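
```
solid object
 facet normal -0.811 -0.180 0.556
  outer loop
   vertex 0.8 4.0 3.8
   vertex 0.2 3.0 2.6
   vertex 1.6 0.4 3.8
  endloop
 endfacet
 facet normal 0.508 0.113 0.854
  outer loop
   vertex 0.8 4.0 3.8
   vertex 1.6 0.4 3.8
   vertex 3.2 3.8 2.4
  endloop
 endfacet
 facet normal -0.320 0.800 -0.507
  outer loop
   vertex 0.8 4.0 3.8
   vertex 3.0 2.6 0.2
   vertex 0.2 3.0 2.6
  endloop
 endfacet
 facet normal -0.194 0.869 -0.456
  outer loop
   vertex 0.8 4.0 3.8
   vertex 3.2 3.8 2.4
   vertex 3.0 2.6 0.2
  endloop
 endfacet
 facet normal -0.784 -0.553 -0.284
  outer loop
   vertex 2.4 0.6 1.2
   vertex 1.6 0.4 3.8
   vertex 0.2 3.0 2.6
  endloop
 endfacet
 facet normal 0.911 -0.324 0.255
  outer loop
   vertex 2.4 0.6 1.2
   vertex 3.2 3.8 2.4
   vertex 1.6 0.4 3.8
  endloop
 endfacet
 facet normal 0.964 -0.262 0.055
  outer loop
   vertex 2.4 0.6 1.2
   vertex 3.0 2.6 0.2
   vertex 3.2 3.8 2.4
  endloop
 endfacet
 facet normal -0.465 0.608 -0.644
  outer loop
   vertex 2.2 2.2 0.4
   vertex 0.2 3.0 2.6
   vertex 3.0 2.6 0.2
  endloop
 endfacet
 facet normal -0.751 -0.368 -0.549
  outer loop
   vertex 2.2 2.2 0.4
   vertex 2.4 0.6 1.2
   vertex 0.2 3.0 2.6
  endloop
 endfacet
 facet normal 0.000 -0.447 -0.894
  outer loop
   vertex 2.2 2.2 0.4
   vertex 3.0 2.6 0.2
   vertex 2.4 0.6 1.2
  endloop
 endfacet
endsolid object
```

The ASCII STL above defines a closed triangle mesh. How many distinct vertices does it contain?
7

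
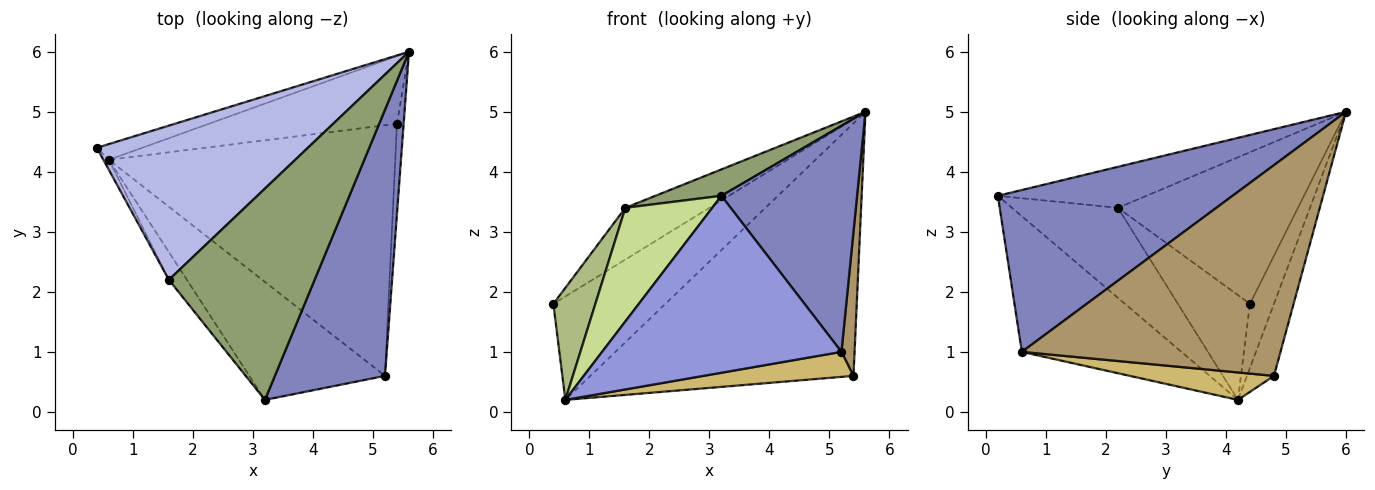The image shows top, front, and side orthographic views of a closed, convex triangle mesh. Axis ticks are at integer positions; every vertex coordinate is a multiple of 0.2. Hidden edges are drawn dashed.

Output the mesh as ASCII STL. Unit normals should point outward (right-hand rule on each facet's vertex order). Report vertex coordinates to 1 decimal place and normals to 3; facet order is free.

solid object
 facet normal -0.207 0.967 -0.147
  outer loop
   vertex 0.6 4.2 0.2
   vertex 0.4 4.4 1.8
   vertex 5.6 6.0 5.0
  endloop
 endfacet
 facet normal 0.746 -0.431 0.508
  outer loop
   vertex 5.2 0.6 1.0
   vertex 5.6 6.0 5.0
   vertex 3.2 0.2 3.6
  endloop
 endfacet
 facet normal -0.485 -0.728 -0.485
  outer loop
   vertex 5.2 0.6 1.0
   vertex 3.2 0.2 3.6
   vertex 0.6 4.2 0.2
  endloop
 endfacet
 facet normal -0.563 0.263 0.784
  outer loop
   vertex 1.6 2.2 3.4
   vertex 5.6 6.0 5.0
   vertex 0.4 4.4 1.8
  endloop
 endfacet
 facet normal -0.269 -0.119 0.956
  outer loop
   vertex 1.6 2.2 3.4
   vertex 3.2 0.2 3.6
   vertex 5.6 6.0 5.0
  endloop
 endfacet
 facet normal -0.863 -0.503 -0.045
  outer loop
   vertex 1.6 2.2 3.4
   vertex 0.4 4.4 1.8
   vertex 0.6 4.2 0.2
  endloop
 endfacet
 facet normal -0.764 -0.627 -0.153
  outer loop
   vertex 1.6 2.2 3.4
   vertex 0.6 4.2 0.2
   vertex 3.2 0.2 3.6
  endloop
 endfacet
 facet normal -0.099 0.961 -0.258
  outer loop
   vertex 5.4 4.8 0.6
   vertex 0.6 4.2 0.2
   vertex 5.6 6.0 5.0
  endloop
 endfacet
 facet normal 0.998 -0.051 -0.032
  outer loop
   vertex 5.4 4.8 0.6
   vertex 5.6 6.0 5.0
   vertex 5.2 0.6 1.0
  endloop
 endfacet
 facet normal 0.095 -0.099 -0.991
  outer loop
   vertex 5.4 4.8 0.6
   vertex 5.2 0.6 1.0
   vertex 0.6 4.2 0.2
  endloop
 endfacet
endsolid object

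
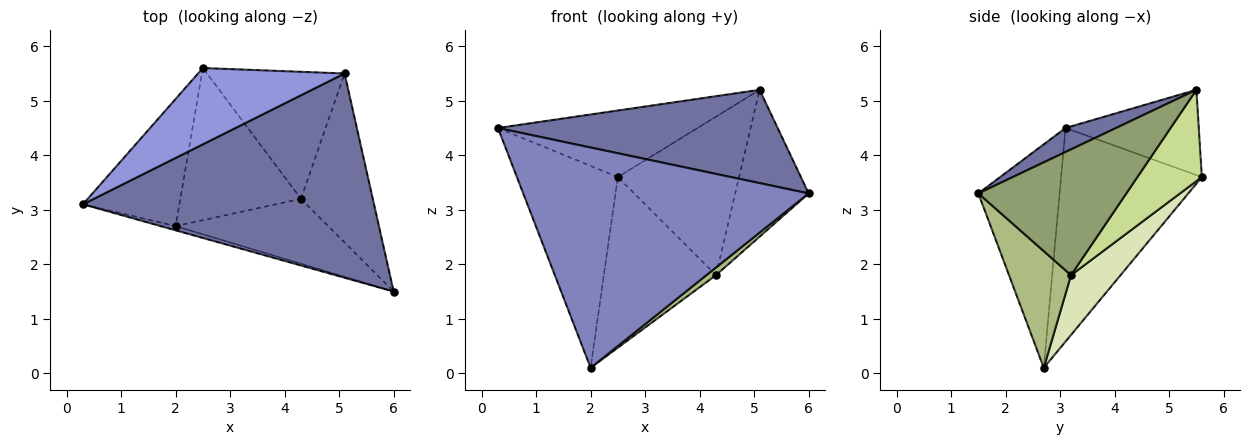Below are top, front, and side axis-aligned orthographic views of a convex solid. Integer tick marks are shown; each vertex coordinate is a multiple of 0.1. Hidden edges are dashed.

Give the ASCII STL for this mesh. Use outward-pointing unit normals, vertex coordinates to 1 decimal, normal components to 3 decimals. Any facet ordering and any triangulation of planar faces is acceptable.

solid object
 facet normal 0.075 -0.414 0.907
  outer loop
   vertex 5.1 5.5 5.2
   vertex 0.3 3.1 4.5
   vertex 6.0 1.5 3.3
  endloop
 endfacet
 facet normal -0.274 -0.962 -0.018
  outer loop
   vertex 2.0 2.7 0.1
   vertex 6.0 1.5 3.3
   vertex 0.3 3.1 4.5
  endloop
 endfacet
 facet normal -0.402 0.602 0.690
  outer loop
   vertex 2.5 5.6 3.6
   vertex 0.3 3.1 4.5
   vertex 5.1 5.5 5.2
  endloop
 endfacet
 facet normal -0.763 0.547 -0.344
  outer loop
   vertex 2.5 5.6 3.6
   vertex 2.0 2.7 0.1
   vertex 0.3 3.1 4.5
  endloop
 endfacet
 facet normal 0.798 0.396 -0.455
  outer loop
   vertex 4.3 3.2 1.8
   vertex 5.1 5.5 5.2
   vertex 6.0 1.5 3.3
  endloop
 endfacet
 facet normal 0.605 -0.093 -0.791
  outer loop
   vertex 4.3 3.2 1.8
   vertex 6.0 1.5 3.3
   vertex 2.0 2.7 0.1
  endloop
 endfacet
 facet normal 0.383 0.721 -0.578
  outer loop
   vertex 4.3 3.2 1.8
   vertex 2.5 5.6 3.6
   vertex 5.1 5.5 5.2
  endloop
 endfacet
 facet normal 0.313 0.709 -0.632
  outer loop
   vertex 4.3 3.2 1.8
   vertex 2.0 2.7 0.1
   vertex 2.5 5.6 3.6
  endloop
 endfacet
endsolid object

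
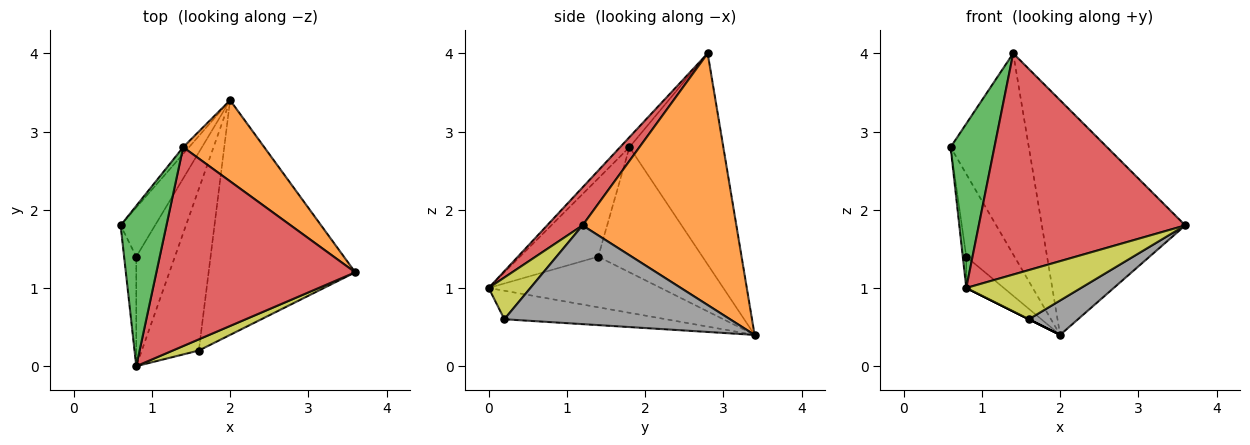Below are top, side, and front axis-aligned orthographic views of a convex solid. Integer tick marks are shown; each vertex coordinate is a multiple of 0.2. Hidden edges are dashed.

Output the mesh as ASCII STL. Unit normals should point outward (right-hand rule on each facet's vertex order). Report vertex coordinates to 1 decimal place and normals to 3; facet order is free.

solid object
 facet normal -0.768 0.640 -0.021
  outer loop
   vertex 1.4 2.8 4.0
   vertex 2.0 3.4 0.4
   vertex 0.6 1.8 2.8
  endloop
 endfacet
 facet normal 0.712 0.664 0.229
  outer loop
   vertex 1.4 2.8 4.0
   vertex 3.6 1.2 1.8
   vertex 2.0 3.4 0.4
  endloop
 endfacet
 facet normal -0.152 -0.707 0.690
  outer loop
   vertex 1.4 2.8 4.0
   vertex 0.6 1.8 2.8
   vertex 0.8 0.0 1.0
  endloop
 endfacet
 facet normal 0.127 -0.738 0.663
  outer loop
   vertex 1.4 2.8 4.0
   vertex 0.8 0.0 1.0
   vertex 3.6 1.2 1.8
  endloop
 endfacet
 facet normal -0.881 0.407 -0.242
  outer loop
   vertex 0.8 1.4 1.4
   vertex 0.6 1.8 2.8
   vertex 2.0 3.4 0.4
  endloop
 endfacet
 facet normal -0.987 0.044 -0.154
  outer loop
   vertex 0.8 1.4 1.4
   vertex 0.8 0.0 1.0
   vertex 0.6 1.8 2.8
  endloop
 endfacet
 facet normal -0.783 0.171 -0.598
  outer loop
   vertex 0.8 1.4 1.4
   vertex 2.0 3.4 0.4
   vertex 0.8 0.0 1.0
  endloop
 endfacet
 facet normal 0.554 -0.121 -0.823
  outer loop
   vertex 1.6 0.2 0.6
   vertex 2.0 3.4 0.4
   vertex 3.6 1.2 1.8
  endloop
 endfacet
 facet normal 0.334 -0.919 0.209
  outer loop
   vertex 1.6 0.2 0.6
   vertex 3.6 1.2 1.8
   vertex 0.8 0.0 1.0
  endloop
 endfacet
 facet normal -0.447 0.000 -0.894
  outer loop
   vertex 1.6 0.2 0.6
   vertex 0.8 0.0 1.0
   vertex 2.0 3.4 0.4
  endloop
 endfacet
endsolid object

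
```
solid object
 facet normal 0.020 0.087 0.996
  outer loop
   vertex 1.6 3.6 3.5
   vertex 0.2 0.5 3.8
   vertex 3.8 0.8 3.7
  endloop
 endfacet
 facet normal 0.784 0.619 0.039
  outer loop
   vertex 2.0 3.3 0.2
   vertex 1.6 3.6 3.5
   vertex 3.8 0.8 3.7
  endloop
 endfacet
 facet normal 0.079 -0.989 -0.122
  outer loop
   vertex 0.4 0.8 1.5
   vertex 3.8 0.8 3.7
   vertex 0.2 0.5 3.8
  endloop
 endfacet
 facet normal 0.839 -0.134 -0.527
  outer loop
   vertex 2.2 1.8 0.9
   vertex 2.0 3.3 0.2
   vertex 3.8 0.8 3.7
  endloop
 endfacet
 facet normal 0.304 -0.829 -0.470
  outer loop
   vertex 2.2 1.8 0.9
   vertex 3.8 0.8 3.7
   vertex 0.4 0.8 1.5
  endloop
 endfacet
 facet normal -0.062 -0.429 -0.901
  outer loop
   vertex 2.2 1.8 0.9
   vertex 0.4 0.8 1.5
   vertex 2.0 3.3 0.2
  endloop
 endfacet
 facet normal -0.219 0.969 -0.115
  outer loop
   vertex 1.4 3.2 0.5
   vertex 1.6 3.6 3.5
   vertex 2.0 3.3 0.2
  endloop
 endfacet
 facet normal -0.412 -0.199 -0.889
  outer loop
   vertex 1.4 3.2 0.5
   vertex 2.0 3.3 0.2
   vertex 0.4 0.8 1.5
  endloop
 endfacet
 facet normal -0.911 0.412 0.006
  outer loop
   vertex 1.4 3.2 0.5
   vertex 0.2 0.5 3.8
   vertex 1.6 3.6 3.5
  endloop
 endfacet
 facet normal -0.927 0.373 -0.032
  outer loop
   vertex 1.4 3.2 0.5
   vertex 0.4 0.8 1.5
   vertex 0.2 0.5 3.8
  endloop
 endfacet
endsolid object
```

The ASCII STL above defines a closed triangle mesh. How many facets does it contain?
10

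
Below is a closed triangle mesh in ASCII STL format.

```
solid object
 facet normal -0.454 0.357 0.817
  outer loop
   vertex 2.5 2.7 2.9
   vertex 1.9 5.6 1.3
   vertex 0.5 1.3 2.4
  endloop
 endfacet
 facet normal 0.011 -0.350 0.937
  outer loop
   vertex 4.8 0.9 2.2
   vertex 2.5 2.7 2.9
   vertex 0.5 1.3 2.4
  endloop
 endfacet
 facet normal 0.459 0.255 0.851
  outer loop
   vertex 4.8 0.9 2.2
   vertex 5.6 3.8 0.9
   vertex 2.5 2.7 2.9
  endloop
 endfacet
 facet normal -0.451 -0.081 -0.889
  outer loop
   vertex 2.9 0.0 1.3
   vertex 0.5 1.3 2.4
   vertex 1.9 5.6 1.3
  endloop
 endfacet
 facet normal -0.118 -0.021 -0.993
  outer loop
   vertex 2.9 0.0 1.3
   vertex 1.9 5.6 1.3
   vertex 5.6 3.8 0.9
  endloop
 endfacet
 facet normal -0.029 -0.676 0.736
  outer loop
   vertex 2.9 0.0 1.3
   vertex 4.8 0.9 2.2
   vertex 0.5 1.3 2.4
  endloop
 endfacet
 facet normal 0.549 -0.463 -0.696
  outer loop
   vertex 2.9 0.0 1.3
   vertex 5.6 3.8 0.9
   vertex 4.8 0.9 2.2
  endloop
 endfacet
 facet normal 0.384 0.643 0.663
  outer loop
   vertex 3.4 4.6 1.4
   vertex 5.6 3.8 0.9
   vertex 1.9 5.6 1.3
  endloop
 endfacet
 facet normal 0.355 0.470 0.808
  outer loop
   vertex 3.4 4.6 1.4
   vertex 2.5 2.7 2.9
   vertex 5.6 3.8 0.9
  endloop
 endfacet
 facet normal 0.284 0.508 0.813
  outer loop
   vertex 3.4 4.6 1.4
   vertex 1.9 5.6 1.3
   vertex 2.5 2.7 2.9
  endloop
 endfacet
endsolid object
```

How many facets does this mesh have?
10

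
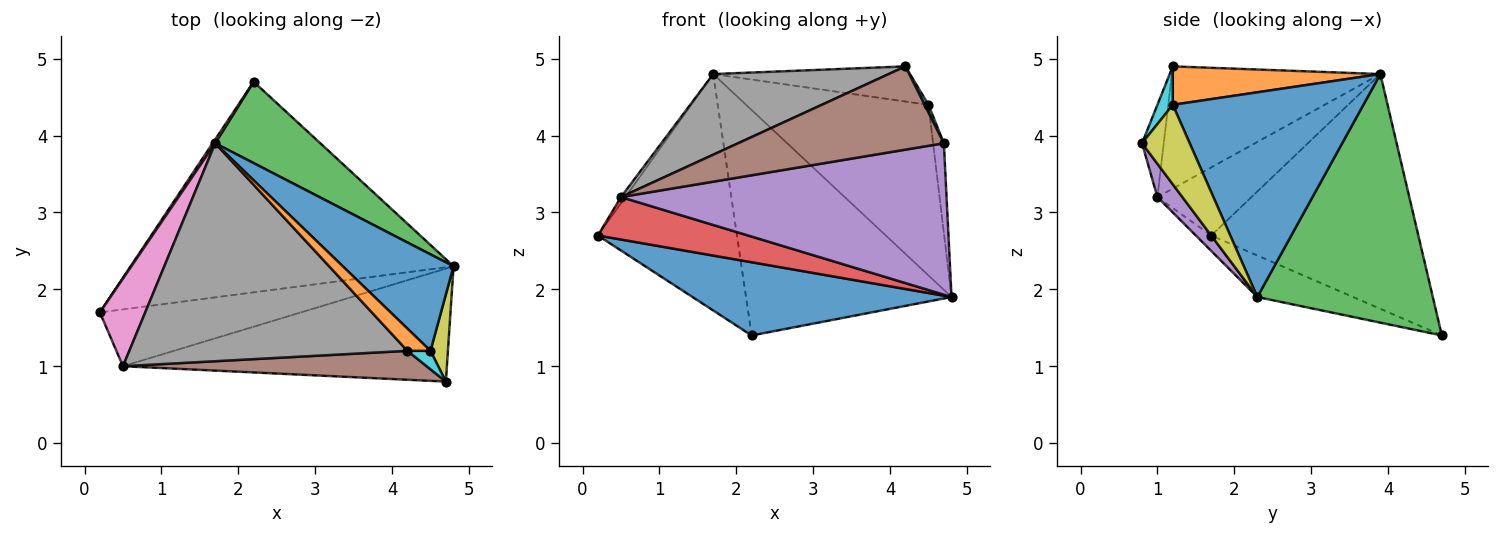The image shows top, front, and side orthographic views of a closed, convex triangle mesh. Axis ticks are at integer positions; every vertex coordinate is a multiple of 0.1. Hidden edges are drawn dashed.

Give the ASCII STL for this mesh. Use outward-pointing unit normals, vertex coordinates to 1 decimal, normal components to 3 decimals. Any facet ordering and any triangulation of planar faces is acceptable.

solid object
 facet normal -0.121 -0.326 -0.938
  outer loop
   vertex 2.2 4.7 1.4
   vertex 4.8 2.3 1.9
   vertex 0.2 1.7 2.7
  endloop
 endfacet
 facet normal -0.830 0.557 0.009
  outer loop
   vertex 1.7 3.9 4.8
   vertex 2.2 4.7 1.4
   vertex 0.2 1.7 2.7
  endloop
 endfacet
 facet normal 0.626 0.733 0.265
  outer loop
   vertex 1.7 3.9 4.8
   vertex 4.8 2.3 1.9
   vertex 2.2 4.7 1.4
  endloop
 endfacet
 facet normal -0.061 -0.597 -0.800
  outer loop
   vertex 0.5 1.0 3.2
   vertex 0.2 1.7 2.7
   vertex 4.8 2.3 1.9
  endloop
 endfacet
 facet normal 0.061 -0.800 -0.597
  outer loop
   vertex 0.5 1.0 3.2
   vertex 4.8 2.3 1.9
   vertex 4.7 0.8 3.9
  endloop
 endfacet
 facet normal -0.099 -0.940 0.326
  outer loop
   vertex 0.5 1.0 3.2
   vertex 4.7 0.8 3.9
   vertex 4.2 1.2 4.9
  endloop
 endfacet
 facet normal -0.832 0.039 0.554
  outer loop
   vertex 0.5 1.0 3.2
   vertex 1.7 3.9 4.8
   vertex 0.2 1.7 2.7
  endloop
 endfacet
 facet normal -0.381 -0.321 0.867
  outer loop
   vertex 0.5 1.0 3.2
   vertex 4.2 1.2 4.9
   vertex 1.7 3.9 4.8
  endloop
 endfacet
 facet normal 0.954 0.215 0.209
  outer loop
   vertex 4.5 1.2 4.4
   vertex 4.7 0.8 3.9
   vertex 4.8 2.3 1.9
  endloop
 endfacet
 facet normal 0.838 -0.210 0.503
  outer loop
   vertex 4.5 1.2 4.4
   vertex 4.2 1.2 4.9
   vertex 4.7 0.8 3.9
  endloop
 endfacet
 facet normal 0.673 0.644 0.364
  outer loop
   vertex 4.5 1.2 4.4
   vertex 4.8 2.3 1.9
   vertex 1.7 3.9 4.8
  endloop
 endfacet
 facet normal 0.665 0.631 0.399
  outer loop
   vertex 4.5 1.2 4.4
   vertex 1.7 3.9 4.8
   vertex 4.2 1.2 4.9
  endloop
 endfacet
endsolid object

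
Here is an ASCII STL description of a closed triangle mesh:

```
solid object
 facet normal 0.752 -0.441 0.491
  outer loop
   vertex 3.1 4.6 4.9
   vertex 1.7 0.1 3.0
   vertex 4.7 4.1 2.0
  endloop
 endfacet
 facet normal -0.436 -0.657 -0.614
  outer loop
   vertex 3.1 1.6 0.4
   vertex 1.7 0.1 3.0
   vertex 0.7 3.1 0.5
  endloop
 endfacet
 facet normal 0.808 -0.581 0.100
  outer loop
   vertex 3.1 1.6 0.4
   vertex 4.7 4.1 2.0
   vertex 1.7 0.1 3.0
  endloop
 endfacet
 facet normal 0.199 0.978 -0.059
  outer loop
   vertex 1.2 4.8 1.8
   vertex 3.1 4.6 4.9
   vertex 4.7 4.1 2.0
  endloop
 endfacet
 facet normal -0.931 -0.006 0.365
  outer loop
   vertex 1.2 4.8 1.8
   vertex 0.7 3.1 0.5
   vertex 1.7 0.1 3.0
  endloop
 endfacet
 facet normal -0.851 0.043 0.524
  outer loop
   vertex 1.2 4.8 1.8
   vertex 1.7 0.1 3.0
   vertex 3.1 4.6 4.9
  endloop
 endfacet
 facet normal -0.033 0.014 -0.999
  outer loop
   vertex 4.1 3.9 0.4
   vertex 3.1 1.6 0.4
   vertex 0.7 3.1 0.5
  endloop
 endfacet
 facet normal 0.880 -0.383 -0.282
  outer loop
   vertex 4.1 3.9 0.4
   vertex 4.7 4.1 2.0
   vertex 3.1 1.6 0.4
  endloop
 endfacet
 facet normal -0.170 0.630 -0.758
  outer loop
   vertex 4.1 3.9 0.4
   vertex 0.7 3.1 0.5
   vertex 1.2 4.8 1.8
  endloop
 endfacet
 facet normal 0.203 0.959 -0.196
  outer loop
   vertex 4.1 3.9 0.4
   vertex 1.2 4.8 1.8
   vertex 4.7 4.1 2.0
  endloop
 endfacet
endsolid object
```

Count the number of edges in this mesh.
15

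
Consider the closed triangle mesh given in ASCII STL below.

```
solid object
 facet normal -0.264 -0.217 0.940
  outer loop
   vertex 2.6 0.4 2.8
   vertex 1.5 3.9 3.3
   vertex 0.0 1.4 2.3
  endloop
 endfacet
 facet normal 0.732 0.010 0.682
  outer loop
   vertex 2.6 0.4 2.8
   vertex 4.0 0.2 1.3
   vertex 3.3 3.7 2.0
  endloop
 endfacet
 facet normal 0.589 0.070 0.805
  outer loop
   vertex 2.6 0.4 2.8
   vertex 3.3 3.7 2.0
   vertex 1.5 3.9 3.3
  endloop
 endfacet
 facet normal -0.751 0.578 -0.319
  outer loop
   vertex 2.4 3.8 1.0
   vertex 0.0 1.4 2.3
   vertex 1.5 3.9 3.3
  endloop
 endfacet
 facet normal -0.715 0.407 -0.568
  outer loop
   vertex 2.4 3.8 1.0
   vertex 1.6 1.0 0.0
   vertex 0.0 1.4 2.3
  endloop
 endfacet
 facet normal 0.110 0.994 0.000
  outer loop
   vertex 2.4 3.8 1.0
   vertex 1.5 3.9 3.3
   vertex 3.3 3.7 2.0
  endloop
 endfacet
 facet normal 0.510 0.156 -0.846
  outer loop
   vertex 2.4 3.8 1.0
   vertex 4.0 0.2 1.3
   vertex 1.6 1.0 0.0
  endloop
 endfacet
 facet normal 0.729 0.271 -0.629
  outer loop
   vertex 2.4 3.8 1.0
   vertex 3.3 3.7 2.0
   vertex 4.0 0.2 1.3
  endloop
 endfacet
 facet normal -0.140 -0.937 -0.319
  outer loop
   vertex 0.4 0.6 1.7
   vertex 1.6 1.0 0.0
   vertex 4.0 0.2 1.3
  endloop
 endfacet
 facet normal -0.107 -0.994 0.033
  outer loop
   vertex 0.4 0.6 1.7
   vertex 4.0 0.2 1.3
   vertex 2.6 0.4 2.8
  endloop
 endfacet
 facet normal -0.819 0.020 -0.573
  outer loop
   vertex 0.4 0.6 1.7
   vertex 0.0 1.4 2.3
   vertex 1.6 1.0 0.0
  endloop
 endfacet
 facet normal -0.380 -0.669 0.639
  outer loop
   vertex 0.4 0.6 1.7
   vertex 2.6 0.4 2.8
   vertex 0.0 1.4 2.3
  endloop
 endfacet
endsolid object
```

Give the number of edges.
18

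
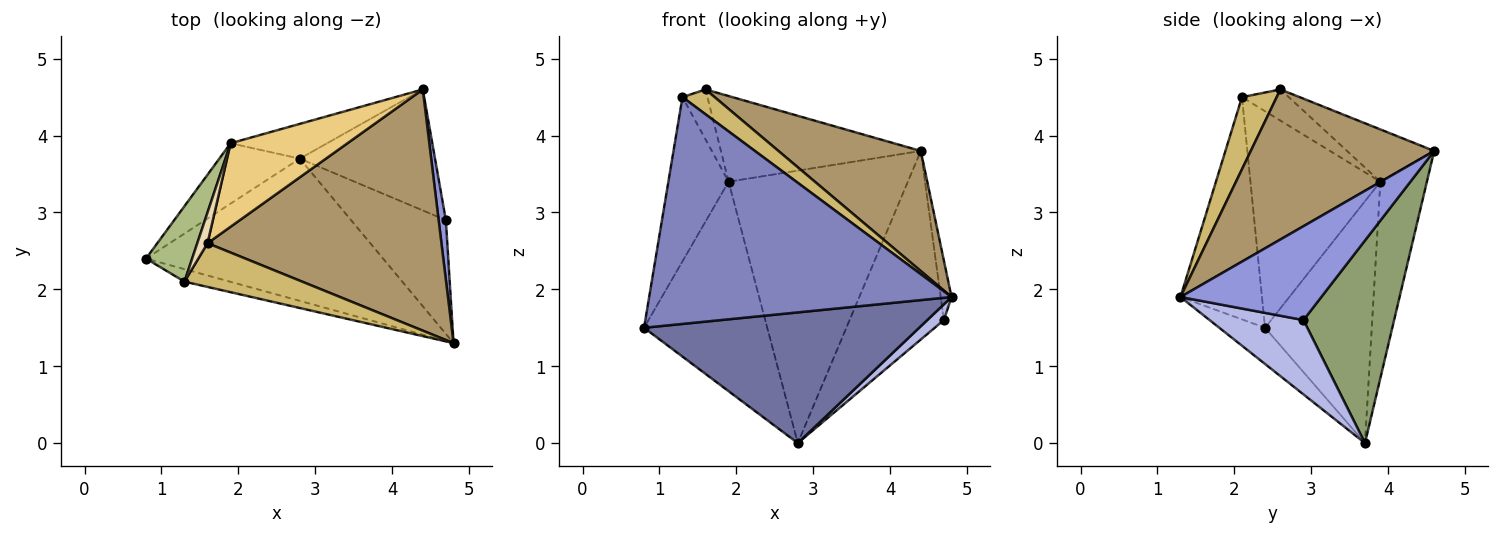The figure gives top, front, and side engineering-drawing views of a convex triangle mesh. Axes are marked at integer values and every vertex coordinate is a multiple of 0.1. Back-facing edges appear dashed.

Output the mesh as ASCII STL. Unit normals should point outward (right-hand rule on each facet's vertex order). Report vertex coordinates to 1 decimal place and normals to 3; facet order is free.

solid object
 facet normal -0.112 -0.672 -0.732
  outer loop
   vertex 2.8 3.7 0.0
   vertex 4.8 1.3 1.9
   vertex 0.8 2.4 1.5
  endloop
 endfacet
 facet normal -0.260 -0.964 -0.053
  outer loop
   vertex 1.3 2.1 4.5
   vertex 0.8 2.4 1.5
   vertex 4.8 1.3 1.9
  endloop
 endfacet
 facet normal 0.994 0.076 0.076
  outer loop
   vertex 4.7 2.9 1.6
   vertex 4.4 4.6 3.8
   vertex 4.8 1.3 1.9
  endloop
 endfacet
 facet normal 0.613 -0.108 -0.782
  outer loop
   vertex 4.7 2.9 1.6
   vertex 4.8 1.3 1.9
   vertex 2.8 3.7 0.0
  endloop
 endfacet
 facet normal 0.629 0.654 -0.420
  outer loop
   vertex 4.7 2.9 1.6
   vertex 2.8 3.7 0.0
   vertex 4.4 4.6 3.8
  endloop
 endfacet
 facet normal -0.891 0.413 0.190
  outer loop
   vertex 1.9 3.9 3.4
   vertex 0.8 2.4 1.5
   vertex 1.3 2.1 4.5
  endloop
 endfacet
 facet normal -0.640 0.739 -0.213
  outer loop
   vertex 1.9 3.9 3.4
   vertex 2.8 3.7 0.0
   vertex 0.8 2.4 1.5
  endloop
 endfacet
 facet normal -0.249 0.961 -0.123
  outer loop
   vertex 1.9 3.9 3.4
   vertex 4.4 4.6 3.8
   vertex 2.8 3.7 0.0
  endloop
 endfacet
 facet normal 0.498 -0.387 0.776
  outer loop
   vertex 1.6 2.6 4.6
   vertex 4.8 1.3 1.9
   vertex 4.4 4.6 3.8
  endloop
 endfacet
 facet normal 0.470 -0.436 0.767
  outer loop
   vertex 1.6 2.6 4.6
   vertex 1.3 2.1 4.5
   vertex 4.8 1.3 1.9
  endloop
 endfacet
 facet normal -0.298 0.684 0.666
  outer loop
   vertex 1.6 2.6 4.6
   vertex 4.4 4.6 3.8
   vertex 1.9 3.9 3.4
  endloop
 endfacet
 facet normal -0.847 0.453 0.279
  outer loop
   vertex 1.6 2.6 4.6
   vertex 1.9 3.9 3.4
   vertex 1.3 2.1 4.5
  endloop
 endfacet
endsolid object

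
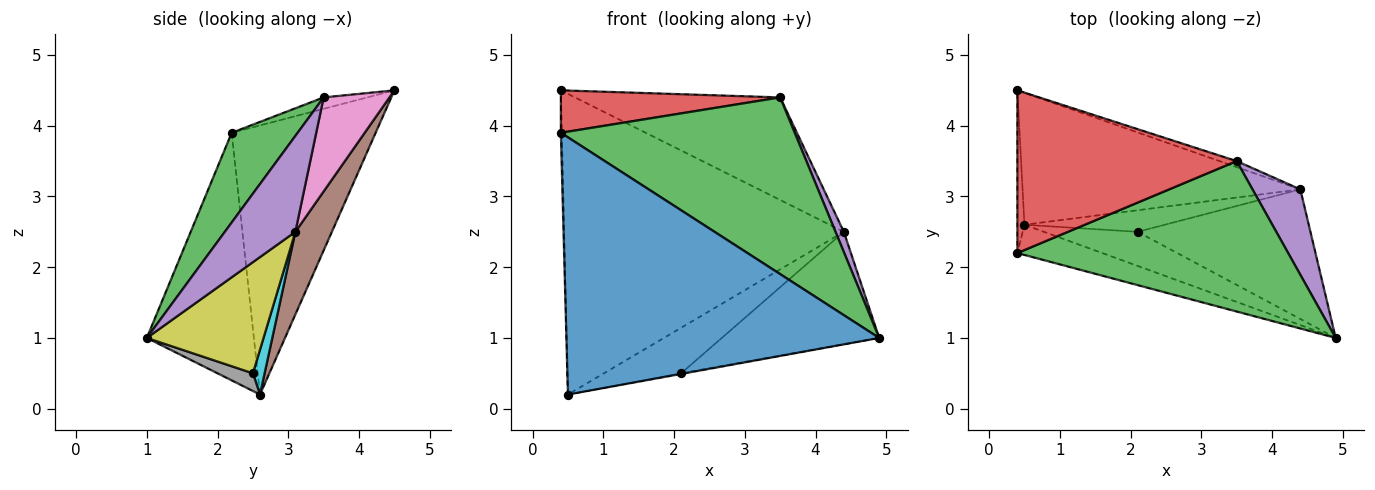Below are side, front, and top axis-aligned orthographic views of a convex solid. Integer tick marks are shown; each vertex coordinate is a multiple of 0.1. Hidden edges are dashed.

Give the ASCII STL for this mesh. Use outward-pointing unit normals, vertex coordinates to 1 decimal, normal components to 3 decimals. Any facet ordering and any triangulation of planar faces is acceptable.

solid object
 facet normal -0.322 -0.940 -0.110
  outer loop
   vertex 0.5 2.6 0.2
   vertex 4.9 1.0 1.0
   vertex 0.4 2.2 3.9
  endloop
 endfacet
 facet normal -1.000 0.007 -0.026
  outer loop
   vertex 0.5 2.6 0.2
   vertex 0.4 2.2 3.9
   vertex 0.4 4.5 4.5
  endloop
 endfacet
 facet normal 0.210 -0.744 0.634
  outer loop
   vertex 3.5 3.5 4.4
   vertex 0.4 2.2 3.9
   vertex 4.9 1.0 1.0
  endloop
 endfacet
 facet normal -0.050 -0.252 0.966
  outer loop
   vertex 3.5 3.5 4.4
   vertex 0.4 4.5 4.5
   vertex 0.4 2.2 3.9
  endloop
 endfacet
 facet normal 0.890 -0.105 0.444
  outer loop
   vertex 4.4 3.1 2.5
   vertex 3.5 3.5 4.4
   vertex 4.9 1.0 1.0
  endloop
 endfacet
 facet normal 0.119 0.909 -0.399
  outer loop
   vertex 4.4 3.1 2.5
   vertex 0.5 2.6 0.2
   vertex 0.4 4.5 4.5
  endloop
 endfacet
 facet normal 0.305 0.951 -0.056
  outer loop
   vertex 4.4 3.1 2.5
   vertex 0.4 4.5 4.5
   vertex 3.5 3.5 4.4
  endloop
 endfacet
 facet normal 0.185 0.019 -0.982
  outer loop
   vertex 2.1 2.5 0.5
   vertex 4.9 1.0 1.0
   vertex 0.5 2.6 0.2
  endloop
 endfacet
 facet normal 0.437 0.589 -0.679
  outer loop
   vertex 2.1 2.5 0.5
   vertex 4.4 3.1 2.5
   vertex 4.9 1.0 1.0
  endloop
 endfacet
 facet normal 0.136 0.895 -0.424
  outer loop
   vertex 2.1 2.5 0.5
   vertex 0.5 2.6 0.2
   vertex 4.4 3.1 2.5
  endloop
 endfacet
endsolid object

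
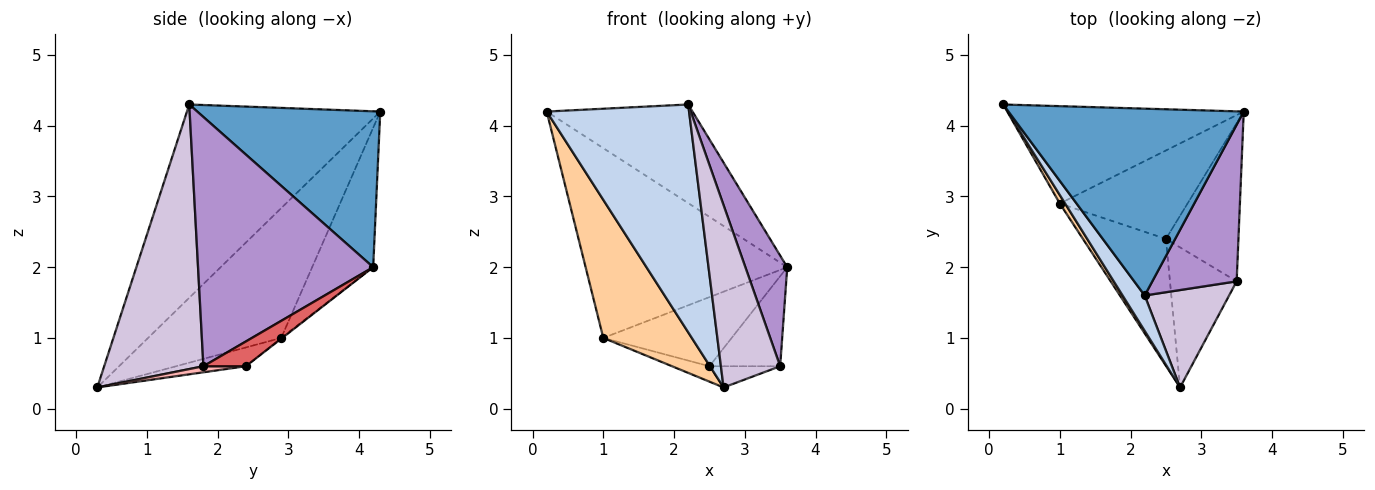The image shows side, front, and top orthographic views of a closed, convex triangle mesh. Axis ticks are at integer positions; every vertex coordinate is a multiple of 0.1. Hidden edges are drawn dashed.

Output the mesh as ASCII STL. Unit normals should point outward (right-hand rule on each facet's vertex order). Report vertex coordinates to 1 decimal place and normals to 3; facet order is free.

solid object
 facet normal 0.506 0.403 0.763
  outer loop
   vertex 2.2 1.6 4.3
   vertex 3.6 4.2 2.0
   vertex 0.2 4.3 4.2
  endloop
 endfacet
 facet normal -0.802 -0.591 0.092
  outer loop
   vertex 2.2 1.6 4.3
   vertex 0.2 4.3 4.2
   vertex 2.7 0.3 0.3
  endloop
 endfacet
 facet normal -0.260 0.859 -0.441
  outer loop
   vertex 1.0 2.9 1.0
   vertex 0.2 4.3 4.2
   vertex 3.6 4.2 2.0
  endloop
 endfacet
 facet normal -0.832 -0.553 0.034
  outer loop
   vertex 1.0 2.9 1.0
   vertex 2.7 0.3 0.3
   vertex 0.2 4.3 4.2
  endloop
 endfacet
 facet normal -0.005 0.616 -0.788
  outer loop
   vertex 2.5 2.4 0.6
   vertex 1.0 2.9 1.0
   vertex 3.6 4.2 2.0
  endloop
 endfacet
 facet normal -0.219 0.118 -0.969
  outer loop
   vertex 2.5 2.4 0.6
   vertex 2.7 0.3 0.3
   vertex 1.0 2.9 1.0
  endloop
 endfacet
 facet normal 0.285 0.474 -0.833
  outer loop
   vertex 3.5 1.8 0.6
   vertex 2.5 2.4 0.6
   vertex 3.6 4.2 2.0
  endloop
 endfacet
 facet normal 0.090 0.149 -0.985
  outer loop
   vertex 3.5 1.8 0.6
   vertex 2.7 0.3 0.3
   vertex 2.5 2.4 0.6
  endloop
 endfacet
 facet normal 0.924 -0.221 0.313
  outer loop
   vertex 3.5 1.8 0.6
   vertex 3.6 4.2 2.0
   vertex 2.2 1.6 4.3
  endloop
 endfacet
 facet normal 0.828 -0.494 0.264
  outer loop
   vertex 3.5 1.8 0.6
   vertex 2.2 1.6 4.3
   vertex 2.7 0.3 0.3
  endloop
 endfacet
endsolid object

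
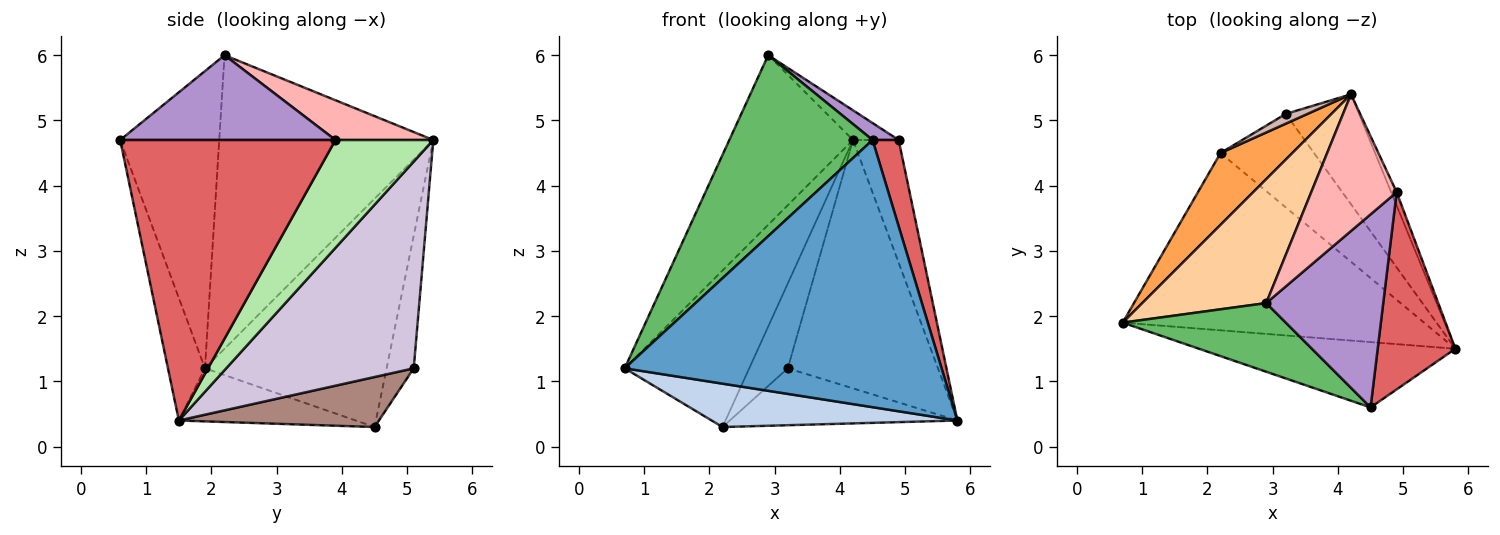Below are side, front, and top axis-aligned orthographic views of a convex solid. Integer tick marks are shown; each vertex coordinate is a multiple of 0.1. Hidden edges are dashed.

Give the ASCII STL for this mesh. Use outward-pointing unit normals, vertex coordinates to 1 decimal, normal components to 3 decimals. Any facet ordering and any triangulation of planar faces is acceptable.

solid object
 facet normal -0.113 -0.965 -0.236
  outer loop
   vertex 4.5 0.6 4.7
   vertex 0.7 1.9 1.2
   vertex 5.8 1.5 0.4
  endloop
 endfacet
 facet normal -0.169 -0.234 -0.957
  outer loop
   vertex 2.2 4.5 0.3
   vertex 5.8 1.5 0.4
   vertex 0.7 1.9 1.2
  endloop
 endfacet
 facet normal -0.798 0.547 0.251
  outer loop
   vertex 2.2 4.5 0.3
   vertex 0.7 1.9 1.2
   vertex 4.2 5.4 4.7
  endloop
 endfacet
 facet normal -0.813 0.470 0.343
  outer loop
   vertex 2.9 2.2 6.0
   vertex 4.2 5.4 4.7
   vertex 0.7 1.9 1.2
  endloop
 endfacet
 facet normal -0.543 -0.785 0.298
  outer loop
   vertex 2.9 2.2 6.0
   vertex 0.7 1.9 1.2
   vertex 4.5 0.6 4.7
  endloop
 endfacet
 facet normal 0.905 0.422 -0.046
  outer loop
   vertex 4.9 3.9 4.7
   vertex 5.8 1.5 0.4
   vertex 4.2 5.4 4.7
  endloop
 endfacet
 facet normal 0.957 -0.116 0.265
  outer loop
   vertex 4.9 3.9 4.7
   vertex 4.5 0.6 4.7
   vertex 5.8 1.5 0.4
  endloop
 endfacet
 facet normal 0.414 0.193 0.890
  outer loop
   vertex 4.9 3.9 4.7
   vertex 4.2 5.4 4.7
   vertex 2.9 2.2 6.0
  endloop
 endfacet
 facet normal 0.585 -0.071 0.808
  outer loop
   vertex 4.9 3.9 4.7
   vertex 2.9 2.2 6.0
   vertex 4.5 0.6 4.7
  endloop
 endfacet
 facet normal 0.752 0.603 -0.267
  outer loop
   vertex 3.2 5.1 1.2
   vertex 4.2 5.4 4.7
   vertex 5.8 1.5 0.4
  endloop
 endfacet
 facet normal 0.416 0.473 -0.777
  outer loop
   vertex 3.2 5.1 1.2
   vertex 5.8 1.5 0.4
   vertex 2.2 4.5 0.3
  endloop
 endfacet
 facet normal -0.573 0.814 0.094
  outer loop
   vertex 3.2 5.1 1.2
   vertex 2.2 4.5 0.3
   vertex 4.2 5.4 4.7
  endloop
 endfacet
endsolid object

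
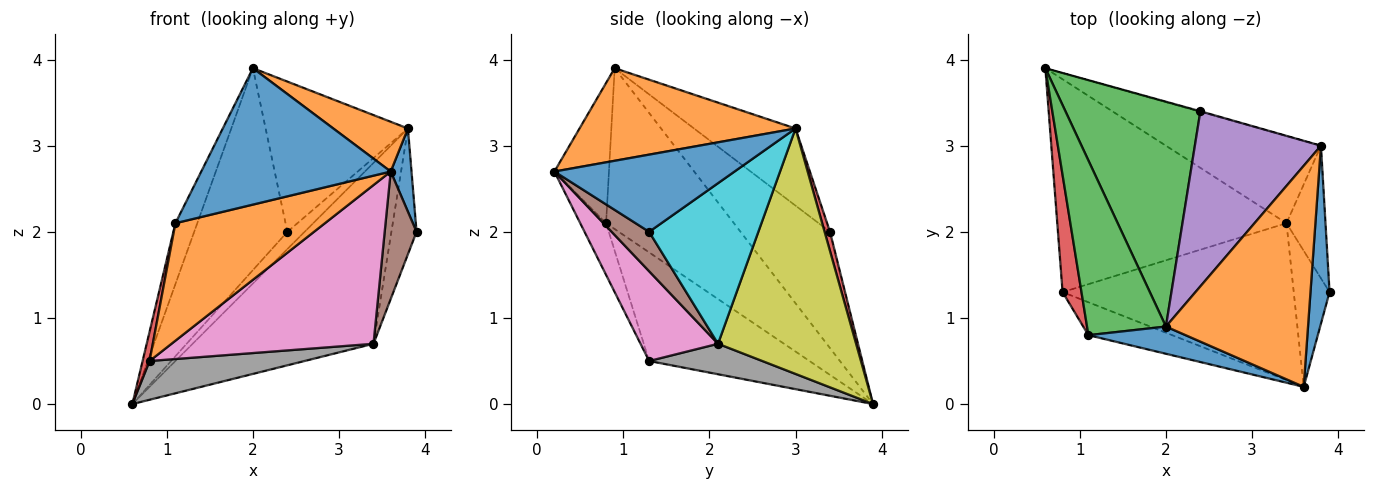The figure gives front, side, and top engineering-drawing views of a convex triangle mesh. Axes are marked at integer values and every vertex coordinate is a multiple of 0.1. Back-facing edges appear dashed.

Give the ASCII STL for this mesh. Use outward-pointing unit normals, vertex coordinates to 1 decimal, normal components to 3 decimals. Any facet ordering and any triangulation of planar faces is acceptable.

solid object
 facet normal 0.965 -0.111 0.238
  outer loop
   vertex 3.8 3.0 3.2
   vertex 3.6 0.2 2.7
   vertex 3.9 1.3 2.0
  endloop
 endfacet
 facet normal 0.536 -0.185 0.823
  outer loop
   vertex 3.8 3.0 3.2
   vertex 2.0 0.9 3.9
   vertex 3.6 0.2 2.7
  endloop
 endfacet
 facet normal -0.540 0.562 0.626
  outer loop
   vertex 2.4 3.4 2.0
   vertex 0.6 3.9 0.0
   vertex 2.0 0.9 3.9
  endloop
 endfacet
 facet normal 0.298 0.954 -0.030
  outer loop
   vertex 2.4 3.4 2.0
   vertex 3.8 3.0 3.2
   vertex 0.6 3.9 0.0
  endloop
 endfacet
 facet normal -0.421 0.591 0.688
  outer loop
   vertex 2.4 3.4 2.0
   vertex 2.0 0.9 3.9
   vertex 3.8 3.0 3.2
  endloop
 endfacet
 facet normal 0.626 -0.533 -0.569
  outer loop
   vertex 3.4 2.1 0.7
   vertex 3.9 1.3 2.0
   vertex 3.6 0.2 2.7
  endloop
 endfacet
 facet normal 0.263 -0.686 -0.678
  outer loop
   vertex 3.4 2.1 0.7
   vertex 3.6 0.2 2.7
   vertex 0.8 1.3 0.5
  endloop
 endfacet
 facet normal 0.130 -0.178 -0.976
  outer loop
   vertex 3.4 2.1 0.7
   vertex 0.8 1.3 0.5
   vertex 0.6 3.9 0.0
  endloop
 endfacet
 facet normal 0.567 0.742 -0.358
  outer loop
   vertex 3.4 2.1 0.7
   vertex 0.6 3.9 0.0
   vertex 3.8 3.0 3.2
  endloop
 endfacet
 facet normal 0.948 0.218 -0.230
  outer loop
   vertex 3.4 2.1 0.7
   vertex 3.8 3.0 3.2
   vertex 3.9 1.3 2.0
  endloop
 endfacet
 facet normal -0.272 -0.944 0.188
  outer loop
   vertex 1.1 0.8 2.1
   vertex 3.6 0.2 2.7
   vertex 2.0 0.9 3.9
  endloop
 endfacet
 facet normal -0.164 -0.950 -0.266
  outer loop
   vertex 1.1 0.8 2.1
   vertex 0.8 1.3 0.5
   vertex 3.6 0.2 2.7
  endloop
 endfacet
 facet normal -0.887 0.152 0.435
  outer loop
   vertex 1.1 0.8 2.1
   vertex 2.0 0.9 3.9
   vertex 0.6 3.9 0.0
  endloop
 endfacet
 facet normal -0.984 -0.043 0.171
  outer loop
   vertex 1.1 0.8 2.1
   vertex 0.6 3.9 0.0
   vertex 0.8 1.3 0.5
  endloop
 endfacet
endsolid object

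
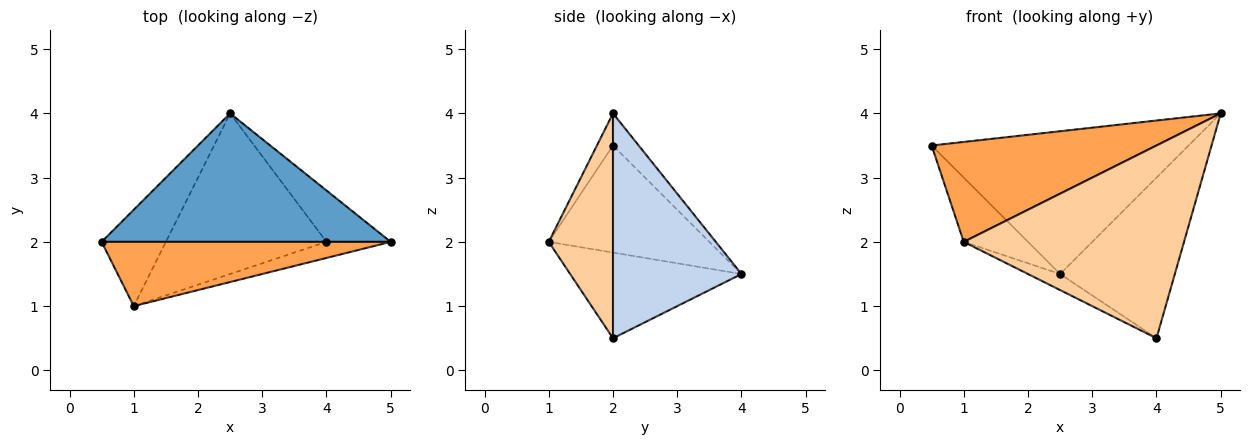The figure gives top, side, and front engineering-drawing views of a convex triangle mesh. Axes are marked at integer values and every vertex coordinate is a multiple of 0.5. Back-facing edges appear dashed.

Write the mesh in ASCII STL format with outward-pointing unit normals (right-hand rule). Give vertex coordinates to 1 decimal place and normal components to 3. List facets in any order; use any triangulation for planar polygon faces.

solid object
 facet normal -0.074 0.741 0.667
  outer loop
   vertex 2.5 4.0 1.5
   vertex 0.5 2.0 3.5
   vertex 5.0 2.0 4.0
  endloop
 endfacet
 facet normal 0.730 0.651 -0.208
  outer loop
   vertex 4.0 2.0 0.5
   vertex 2.5 4.0 1.5
   vertex 5.0 2.0 4.0
  endloop
 endfacet
 facet normal -0.060 -0.840 0.540
  outer loop
   vertex 1.0 1.0 2.0
   vertex 5.0 2.0 4.0
   vertex 0.5 2.0 3.5
  endloop
 endfacet
 facet normal 0.279 -0.957 -0.080
  outer loop
   vertex 1.0 1.0 2.0
   vertex 4.0 2.0 0.5
   vertex 5.0 2.0 4.0
  endloop
 endfacet
 facet normal -0.811 0.324 -0.487
  outer loop
   vertex 1.0 1.0 2.0
   vertex 0.5 2.0 3.5
   vertex 2.5 4.0 1.5
  endloop
 endfacet
 facet normal -0.469 0.088 -0.879
  outer loop
   vertex 1.0 1.0 2.0
   vertex 2.5 4.0 1.5
   vertex 4.0 2.0 0.5
  endloop
 endfacet
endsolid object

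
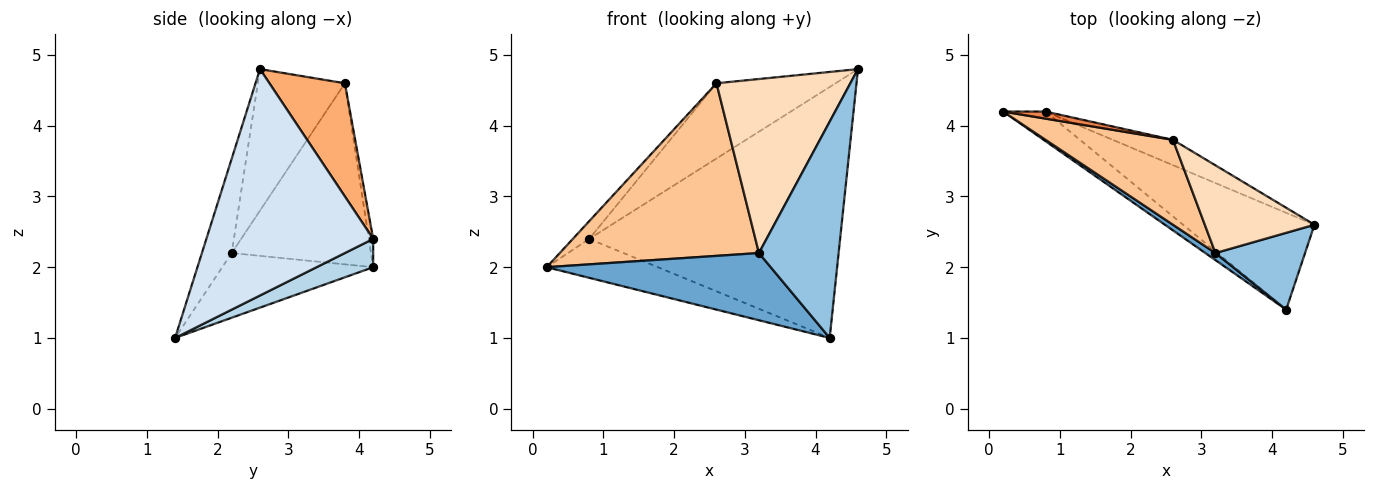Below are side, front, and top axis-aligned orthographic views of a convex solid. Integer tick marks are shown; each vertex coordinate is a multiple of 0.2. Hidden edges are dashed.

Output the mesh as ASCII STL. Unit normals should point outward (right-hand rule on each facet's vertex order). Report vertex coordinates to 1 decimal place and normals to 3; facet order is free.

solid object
 facet normal -0.557 -0.826 0.087
  outer loop
   vertex 3.2 2.2 2.2
   vertex 0.2 4.2 2.0
   vertex 4.2 1.4 1.0
  endloop
 endfacet
 facet normal -0.332 -0.889 0.316
  outer loop
   vertex 3.2 2.2 2.2
   vertex 4.2 1.4 1.0
   vertex 4.6 2.6 4.8
  endloop
 endfacet
 facet normal 0.375 0.737 -0.563
  outer loop
   vertex 0.8 4.2 2.4
   vertex 4.2 1.4 1.0
   vertex 0.2 4.2 2.0
  endloop
 endfacet
 facet normal 0.527 0.793 -0.306
  outer loop
   vertex 0.8 4.2 2.4
   vertex 4.6 2.6 4.8
   vertex 4.2 1.4 1.0
  endloop
 endfacet
 facet normal -0.240 0.901 0.361
  outer loop
   vertex 2.6 3.8 4.6
   vertex 0.8 4.2 2.4
   vertex 0.2 4.2 2.0
  endloop
 endfacet
 facet normal 0.515 0.812 -0.274
  outer loop
   vertex 2.6 3.8 4.6
   vertex 4.6 2.6 4.8
   vertex 0.8 4.2 2.4
  endloop
 endfacet
 facet normal -0.532 -0.760 0.374
  outer loop
   vertex 2.6 3.8 4.6
   vertex 0.2 4.2 2.0
   vertex 3.2 2.2 2.2
  endloop
 endfacet
 facet normal -0.502 -0.772 0.389
  outer loop
   vertex 2.6 3.8 4.6
   vertex 3.2 2.2 2.2
   vertex 4.6 2.6 4.8
  endloop
 endfacet
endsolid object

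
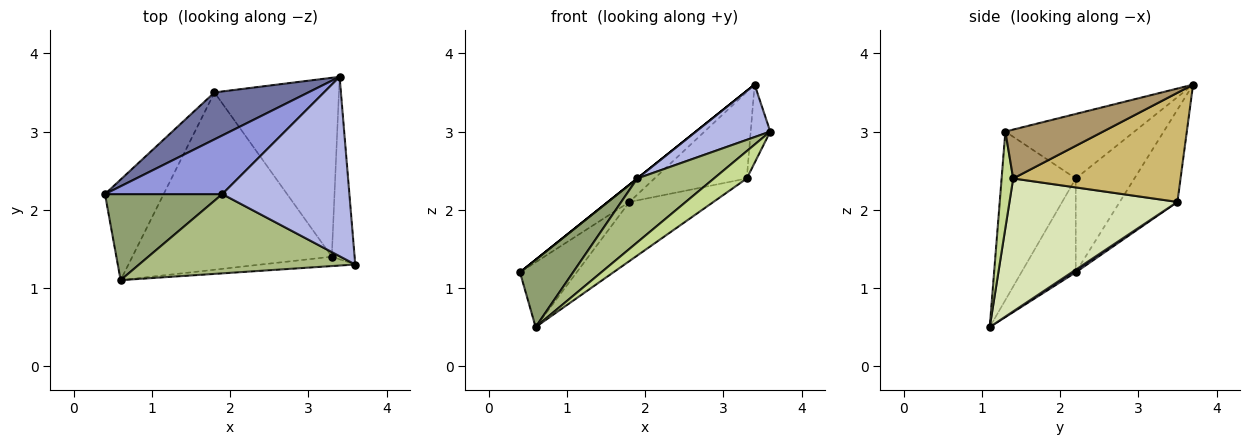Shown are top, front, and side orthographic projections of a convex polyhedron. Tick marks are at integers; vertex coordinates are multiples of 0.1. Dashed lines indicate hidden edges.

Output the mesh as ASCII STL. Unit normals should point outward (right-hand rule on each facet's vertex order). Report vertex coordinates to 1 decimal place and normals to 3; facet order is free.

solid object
 facet normal -0.678 0.253 0.690
  outer loop
   vertex 1.8 3.5 2.1
   vertex 0.4 2.2 1.2
   vertex 3.4 3.7 3.6
  endloop
 endfacet
 facet normal 0.037 0.541 -0.840
  outer loop
   vertex 1.8 3.5 2.1
   vertex 0.6 1.1 0.5
   vertex 0.4 2.2 1.2
  endloop
 endfacet
 facet normal -0.625 0.000 0.781
  outer loop
   vertex 1.9 2.2 2.4
   vertex 3.4 3.7 3.6
   vertex 0.4 2.2 1.2
  endloop
 endfacet
 facet normal -0.438 -0.252 0.863
  outer loop
   vertex 1.9 2.2 2.4
   vertex 3.6 1.3 3.0
   vertex 3.4 3.7 3.6
  endloop
 endfacet
 facet normal -0.533 -0.521 0.666
  outer loop
   vertex 1.9 2.2 2.4
   vertex 0.4 2.2 1.2
   vertex 0.6 1.1 0.5
  endloop
 endfacet
 facet normal -0.519 -0.536 0.666
  outer loop
   vertex 1.9 2.2 2.4
   vertex 0.6 1.1 0.5
   vertex 3.6 1.3 3.0
  endloop
 endfacet
 facet normal 0.316 -0.897 -0.308
  outer loop
   vertex 3.3 1.4 2.4
   vertex 3.6 1.3 3.0
   vertex 0.6 1.1 0.5
  endloop
 endfacet
 facet normal 0.535 0.267 -0.802
  outer loop
   vertex 3.3 1.4 2.4
   vertex 0.6 1.1 0.5
   vertex 1.8 3.5 2.1
  endloop
 endfacet
 facet normal 0.892 0.178 -0.416
  outer loop
   vertex 3.3 1.4 2.4
   vertex 3.4 3.7 3.6
   vertex 3.6 1.3 3.0
  endloop
 endfacet
 facet normal 0.620 0.342 -0.707
  outer loop
   vertex 3.3 1.4 2.4
   vertex 1.8 3.5 2.1
   vertex 3.4 3.7 3.6
  endloop
 endfacet
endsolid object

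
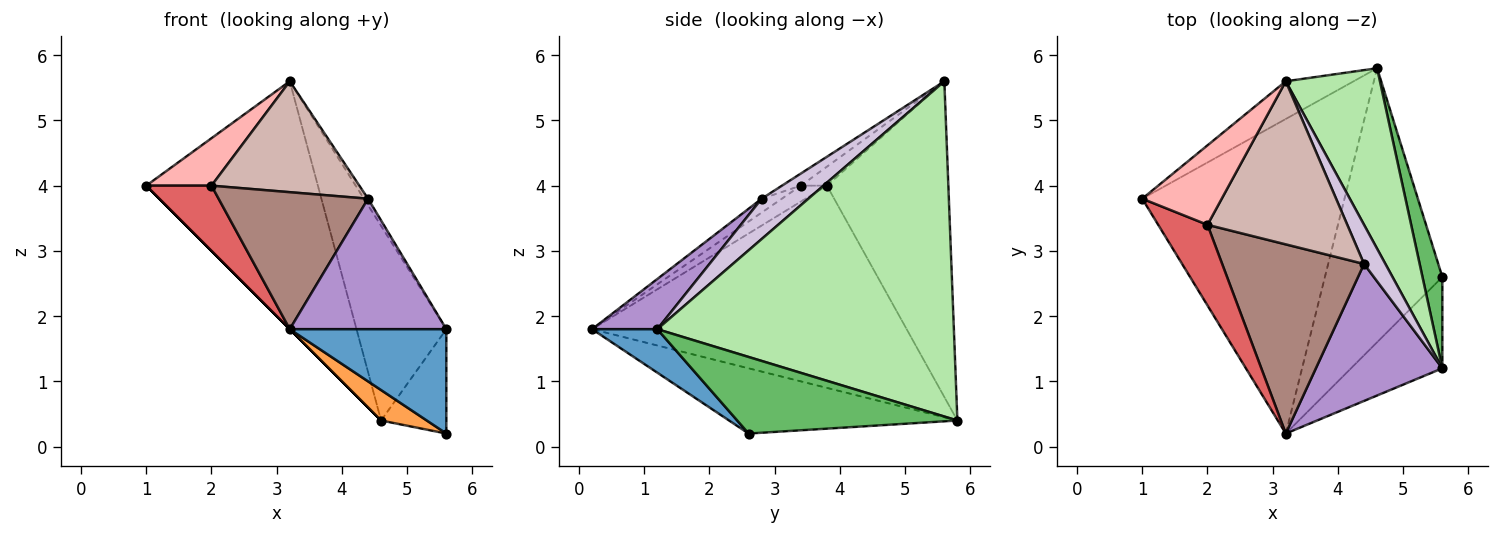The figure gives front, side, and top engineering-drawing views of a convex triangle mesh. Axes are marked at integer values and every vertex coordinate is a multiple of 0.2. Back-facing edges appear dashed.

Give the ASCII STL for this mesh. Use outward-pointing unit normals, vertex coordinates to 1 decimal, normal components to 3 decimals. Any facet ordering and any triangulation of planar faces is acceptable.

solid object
 facet normal 0.299 -0.718 -0.628
  outer loop
   vertex 5.6 1.2 1.8
   vertex 3.2 0.2 1.8
   vertex 5.6 2.6 0.2
  endloop
 endfacet
 facet normal -0.707 0.000 -0.707
  outer loop
   vertex 4.6 5.8 0.4
   vertex 3.2 0.2 1.8
   vertex 1.0 3.8 4.0
  endloop
 endfacet
 facet normal -0.483 -0.097 -0.870
  outer loop
   vertex 4.6 5.8 0.4
   vertex 5.6 2.6 0.2
   vertex 3.2 0.2 1.8
  endloop
 endfacet
 facet normal -0.573 0.810 -0.123
  outer loop
   vertex 4.6 5.8 0.4
   vertex 1.0 3.8 4.0
   vertex 3.2 5.6 5.6
  endloop
 endfacet
 facet normal 0.930 0.276 0.241
  outer loop
   vertex 4.6 5.8 0.4
   vertex 5.6 1.2 1.8
   vertex 5.6 2.6 0.2
  endloop
 endfacet
 facet normal 0.924 0.280 0.260
  outer loop
   vertex 4.6 5.8 0.4
   vertex 3.2 5.6 5.6
   vertex 5.6 1.2 1.8
  endloop
 endfacet
 facet normal -0.244 -0.610 0.754
  outer loop
   vertex 2.0 3.4 4.0
   vertex 1.0 3.8 4.0
   vertex 3.2 0.2 1.8
  endloop
 endfacet
 facet normal -0.201 -0.502 0.841
  outer loop
   vertex 2.0 3.4 4.0
   vertex 3.2 5.6 5.6
   vertex 1.0 3.8 4.0
  endloop
 endfacet
 facet normal 0.276 -0.663 0.696
  outer loop
   vertex 4.4 2.8 3.8
   vertex 3.2 0.2 1.8
   vertex 5.6 1.2 1.8
  endloop
 endfacet
 facet normal 0.881 0.078 0.466
  outer loop
   vertex 4.4 2.8 3.8
   vertex 5.6 1.2 1.8
   vertex 3.2 5.6 5.6
  endloop
 endfacet
 facet normal -0.079 -0.585 0.807
  outer loop
   vertex 4.4 2.8 3.8
   vertex 2.0 3.4 4.0
   vertex 3.2 0.2 1.8
  endloop
 endfacet
 facet normal -0.071 -0.561 0.825
  outer loop
   vertex 4.4 2.8 3.8
   vertex 3.2 5.6 5.6
   vertex 2.0 3.4 4.0
  endloop
 endfacet
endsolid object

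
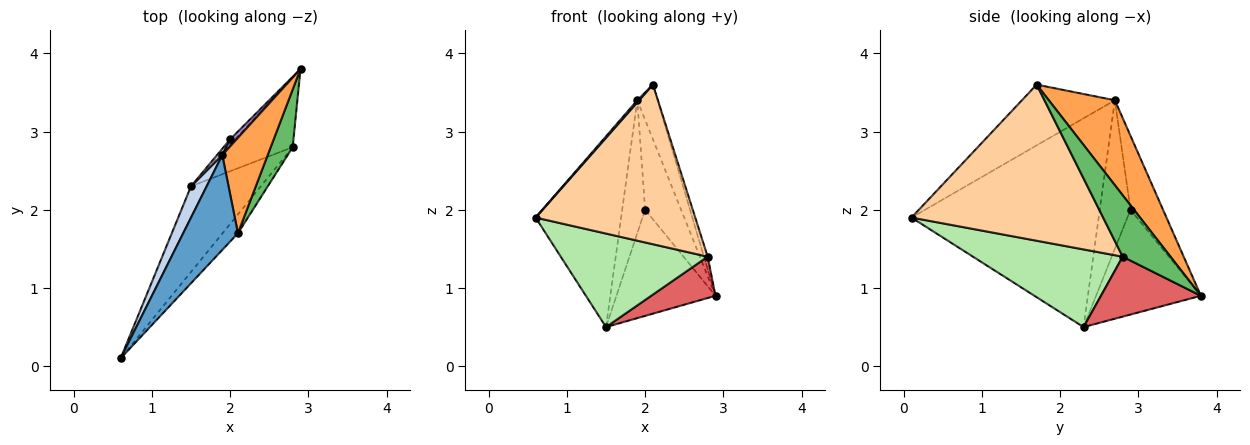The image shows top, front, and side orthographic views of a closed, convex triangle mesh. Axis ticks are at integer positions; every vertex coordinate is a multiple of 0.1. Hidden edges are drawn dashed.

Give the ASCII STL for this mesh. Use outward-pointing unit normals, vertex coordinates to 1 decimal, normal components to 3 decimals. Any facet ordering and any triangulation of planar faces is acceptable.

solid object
 facet normal -0.743 -0.015 0.669
  outer loop
   vertex 1.9 2.7 3.4
   vertex 0.6 0.1 1.9
   vertex 2.1 1.7 3.6
  endloop
 endfacet
 facet normal -0.907 0.415 0.068
  outer loop
   vertex 1.9 2.7 3.4
   vertex 1.5 2.3 0.5
   vertex 0.6 0.1 1.9
  endloop
 endfacet
 facet normal 0.851 0.261 0.455
  outer loop
   vertex 1.9 2.7 3.4
   vertex 2.1 1.7 3.6
   vertex 2.9 3.8 0.9
  endloop
 endfacet
 facet normal 0.766 -0.638 -0.075
  outer loop
   vertex 2.8 2.8 1.4
   vertex 2.1 1.7 3.6
   vertex 0.6 0.1 1.9
  endloop
 endfacet
 facet normal 0.939 0.074 0.336
  outer loop
   vertex 2.8 2.8 1.4
   vertex 2.9 3.8 0.9
   vertex 2.1 1.7 3.6
  endloop
 endfacet
 facet normal 0.601 -0.589 -0.540
  outer loop
   vertex 2.8 2.8 1.4
   vertex 0.6 0.1 1.9
   vertex 1.5 2.3 0.5
  endloop
 endfacet
 facet normal 0.621 -0.399 -0.675
  outer loop
   vertex 2.8 2.8 1.4
   vertex 1.5 2.3 0.5
   vertex 2.9 3.8 0.9
  endloop
 endfacet
 facet normal -0.726 0.687 -0.033
  outer loop
   vertex 2.0 2.9 2.0
   vertex 2.9 3.8 0.9
   vertex 1.5 2.3 0.5
  endloop
 endfacet
 facet normal -0.670 0.740 0.058
  outer loop
   vertex 2.0 2.9 2.0
   vertex 1.9 2.7 3.4
   vertex 2.9 3.8 0.9
  endloop
 endfacet
 facet normal -0.801 0.598 0.028
  outer loop
   vertex 2.0 2.9 2.0
   vertex 1.5 2.3 0.5
   vertex 1.9 2.7 3.4
  endloop
 endfacet
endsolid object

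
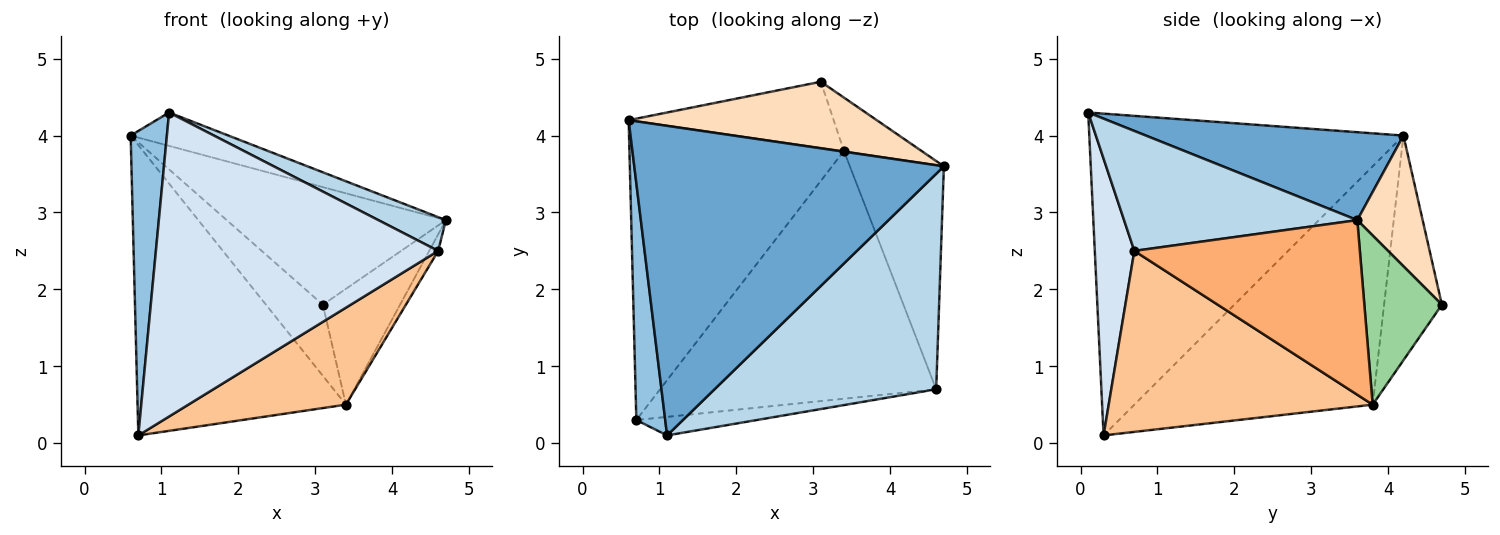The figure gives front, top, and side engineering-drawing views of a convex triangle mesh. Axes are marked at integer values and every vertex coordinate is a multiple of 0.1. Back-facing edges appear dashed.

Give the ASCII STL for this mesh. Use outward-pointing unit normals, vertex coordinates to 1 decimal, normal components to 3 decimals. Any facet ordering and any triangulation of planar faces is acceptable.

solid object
 facet normal 0.272 0.103 0.957
  outer loop
   vertex 1.1 0.1 4.3
   vertex 4.7 3.6 2.9
   vertex 0.6 4.2 4.0
  endloop
 endfacet
 facet normal -0.989 -0.114 0.089
  outer loop
   vertex 0.7 0.3 0.1
   vertex 1.1 0.1 4.3
   vertex 0.6 4.2 4.0
  endloop
 endfacet
 facet normal 0.471 -0.136 0.871
  outer loop
   vertex 4.6 0.7 2.5
   vertex 4.7 3.6 2.9
   vertex 1.1 0.1 4.3
  endloop
 endfacet
 facet normal 0.138 -0.989 -0.060
  outer loop
   vertex 4.6 0.7 2.5
   vertex 1.1 0.1 4.3
   vertex 0.7 0.3 0.1
  endloop
 endfacet
 facet normal -0.623 0.545 -0.561
  outer loop
   vertex 3.4 3.8 0.5
   vertex 0.7 0.3 0.1
   vertex 0.6 4.2 4.0
  endloop
 endfacet
 facet normal 0.880 0.035 -0.474
  outer loop
   vertex 3.4 3.8 0.5
   vertex 4.7 3.6 2.9
   vertex 4.6 0.7 2.5
  endloop
 endfacet
 facet normal 0.521 -0.311 -0.795
  outer loop
   vertex 3.4 3.8 0.5
   vertex 4.6 0.7 2.5
   vertex 0.7 0.3 0.1
  endloop
 endfacet
 facet normal 0.251 0.842 0.477
  outer loop
   vertex 3.1 4.7 1.8
   vertex 0.6 4.2 4.0
   vertex 4.7 3.6 2.9
  endloop
 endfacet
 facet normal -0.597 0.588 -0.545
  outer loop
   vertex 3.1 4.7 1.8
   vertex 3.4 3.8 0.5
   vertex 0.6 4.2 4.0
  endloop
 endfacet
 facet normal 0.674 0.671 -0.309
  outer loop
   vertex 3.1 4.7 1.8
   vertex 4.7 3.6 2.9
   vertex 3.4 3.8 0.5
  endloop
 endfacet
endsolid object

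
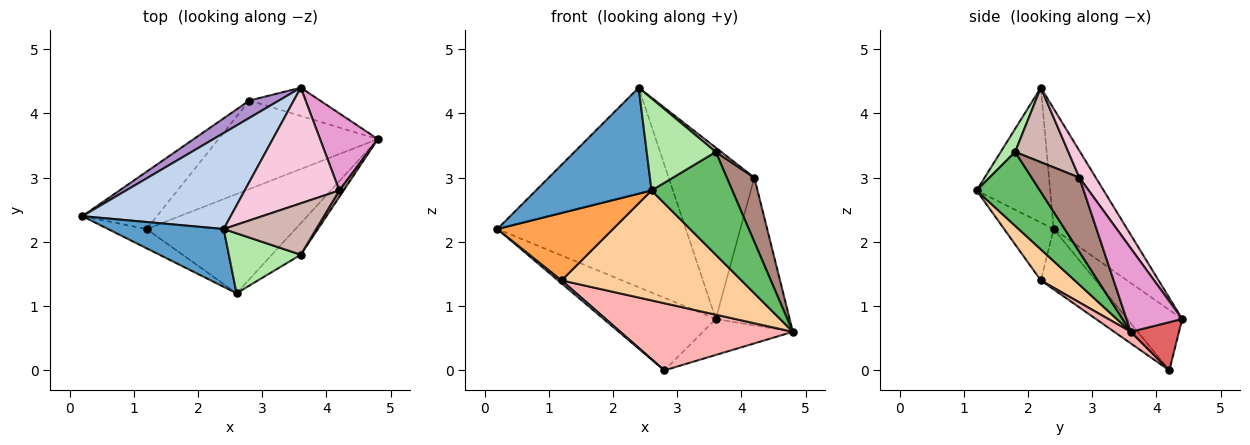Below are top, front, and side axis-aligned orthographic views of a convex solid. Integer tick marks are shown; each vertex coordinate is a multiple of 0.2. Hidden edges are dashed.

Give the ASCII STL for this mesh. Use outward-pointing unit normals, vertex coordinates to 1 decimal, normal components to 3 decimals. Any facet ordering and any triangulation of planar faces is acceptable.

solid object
 facet normal -0.488 -0.766 0.418
  outer loop
   vertex 2.4 2.2 4.4
   vertex 0.2 2.4 2.2
   vertex 2.6 1.2 2.8
  endloop
 endfacet
 facet normal -0.332 0.850 0.409
  outer loop
   vertex 3.6 4.4 0.8
   vertex 0.2 2.4 2.2
   vertex 2.4 2.2 4.4
  endloop
 endfacet
 facet normal -0.381 -0.889 -0.254
  outer loop
   vertex 1.2 2.2 1.4
   vertex 2.6 1.2 2.8
   vertex 0.2 2.4 2.2
  endloop
 endfacet
 facet normal 0.138 -0.735 -0.664
  outer loop
   vertex 1.2 2.2 1.4
   vertex 4.8 3.6 0.6
   vertex 2.6 1.2 2.8
  endloop
 endfacet
 facet normal 0.600 -0.765 -0.235
  outer loop
   vertex 3.6 1.8 3.4
   vertex 2.6 1.2 2.8
   vertex 4.8 3.6 0.6
  endloop
 endfacet
 facet normal 0.173 -0.825 0.537
  outer loop
   vertex 3.6 1.8 3.4
   vertex 2.4 2.2 4.4
   vertex 2.6 1.2 2.8
  endloop
 endfacet
 facet normal 0.388 0.725 -0.569
  outer loop
   vertex 2.8 4.2 0.0
   vertex 3.6 4.4 0.8
   vertex 4.8 3.6 0.6
  endloop
 endfacet
 facet normal 0.058 -0.603 -0.796
  outer loop
   vertex 2.8 4.2 0.0
   vertex 4.8 3.6 0.6
   vertex 1.2 2.2 1.4
  endloop
 endfacet
 facet normal -0.430 0.878 0.210
  outer loop
   vertex 2.8 4.2 0.0
   vertex 0.2 2.4 2.2
   vertex 3.6 4.4 0.8
  endloop
 endfacet
 facet normal -0.629 -0.040 -0.776
  outer loop
   vertex 2.8 4.2 0.0
   vertex 1.2 2.2 1.4
   vertex 0.2 2.4 2.2
  endloop
 endfacet
 facet normal 0.865 -0.499 0.050
  outer loop
   vertex 4.2 2.8 3.0
   vertex 3.6 1.8 3.4
   vertex 4.8 3.6 0.6
  endloop
 endfacet
 facet normal 0.626 -0.065 0.777
  outer loop
   vertex 4.2 2.8 3.0
   vertex 2.4 2.2 4.4
   vertex 3.6 1.8 3.4
  endloop
 endfacet
 facet normal 0.556 0.737 0.385
  outer loop
   vertex 4.2 2.8 3.0
   vertex 4.8 3.6 0.6
   vertex 3.6 4.4 0.8
  endloop
 endfacet
 facet normal 0.157 0.819 0.553
  outer loop
   vertex 4.2 2.8 3.0
   vertex 3.6 4.4 0.8
   vertex 2.4 2.2 4.4
  endloop
 endfacet
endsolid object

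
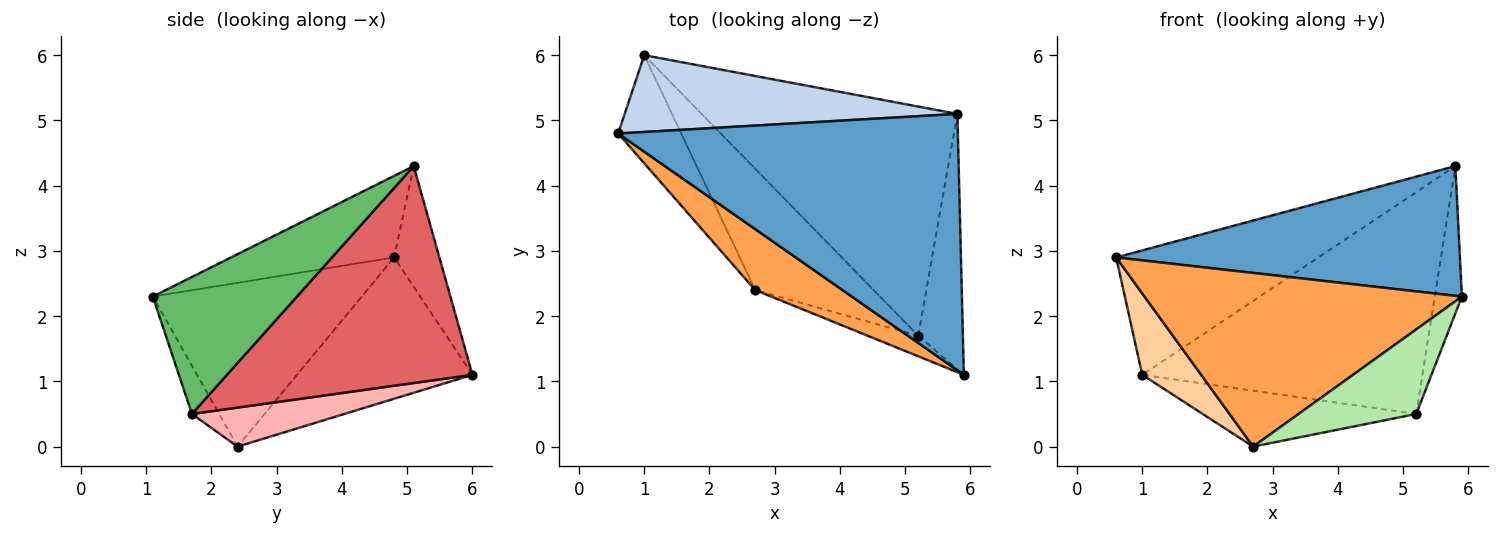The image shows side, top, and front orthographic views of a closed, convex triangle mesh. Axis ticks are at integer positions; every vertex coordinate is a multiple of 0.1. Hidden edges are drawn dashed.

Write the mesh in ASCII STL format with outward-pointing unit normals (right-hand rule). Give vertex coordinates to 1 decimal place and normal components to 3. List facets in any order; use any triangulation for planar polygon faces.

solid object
 facet normal -0.209 -0.441 0.872
  outer loop
   vertex 5.8 5.1 4.3
   vertex 0.6 4.8 2.9
   vertex 5.9 1.1 2.3
  endloop
 endfacet
 facet normal -0.187 0.836 0.516
  outer loop
   vertex 1.0 6.0 1.1
   vertex 0.6 4.8 2.9
   vertex 5.8 5.1 4.3
  endloop
 endfacet
 facet normal -0.528 -0.802 0.281
  outer loop
   vertex 2.7 2.4 0.0
   vertex 5.9 1.1 2.3
   vertex 0.6 4.8 2.9
  endloop
 endfacet
 facet normal -0.873 -0.293 -0.390
  outer loop
   vertex 2.7 2.4 0.0
   vertex 0.6 4.8 2.9
   vertex 1.0 6.0 1.1
  endloop
 endfacet
 facet normal 0.936 0.176 -0.305
  outer loop
   vertex 5.2 1.7 0.5
   vertex 5.8 5.1 4.3
   vertex 5.9 1.1 2.3
  endloop
 endfacet
 facet normal -0.219 -0.948 -0.231
  outer loop
   vertex 5.2 1.7 0.5
   vertex 5.9 1.1 2.3
   vertex 2.7 2.4 0.0
  endloop
 endfacet
 facet normal 0.520 0.594 -0.614
  outer loop
   vertex 5.2 1.7 0.5
   vertex 1.0 6.0 1.1
   vertex 5.8 5.1 4.3
  endloop
 endfacet
 facet normal 0.286 0.401 -0.870
  outer loop
   vertex 5.2 1.7 0.5
   vertex 2.7 2.4 0.0
   vertex 1.0 6.0 1.1
  endloop
 endfacet
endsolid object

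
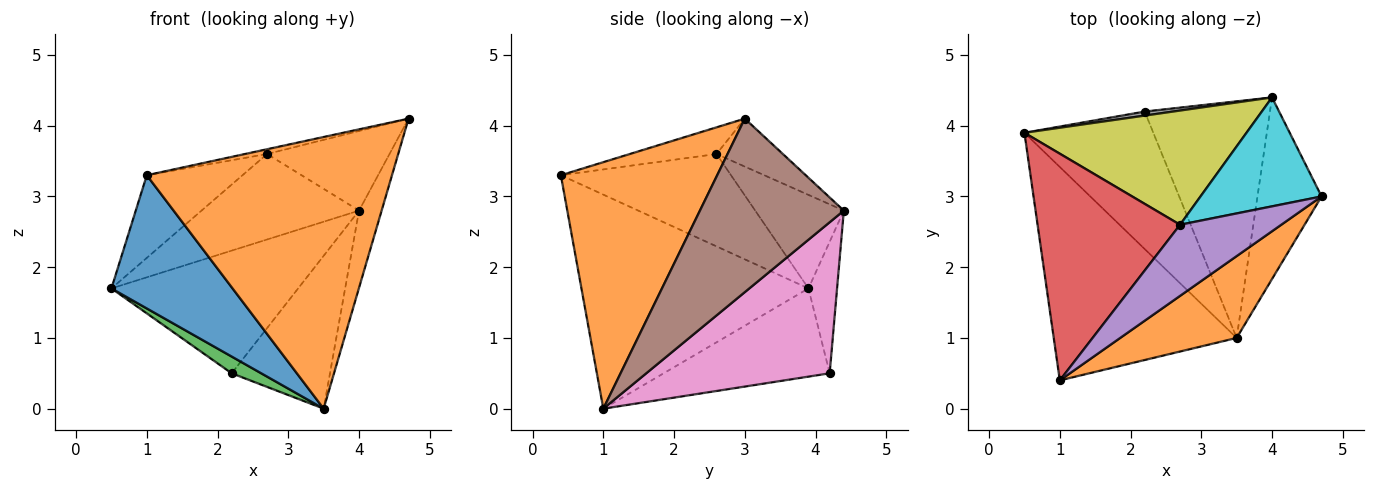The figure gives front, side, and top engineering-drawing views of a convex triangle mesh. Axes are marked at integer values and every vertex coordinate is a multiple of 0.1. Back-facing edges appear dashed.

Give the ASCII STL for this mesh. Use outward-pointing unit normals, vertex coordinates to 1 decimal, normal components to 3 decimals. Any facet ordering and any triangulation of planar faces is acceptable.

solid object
 facet normal -0.704 -0.376 -0.602
  outer loop
   vertex 3.5 1.0 0.0
   vertex 1.0 0.4 3.3
   vertex 0.5 3.9 1.7
  endloop
 endfacet
 facet normal 0.521 -0.817 0.246
  outer loop
   vertex 3.5 1.0 0.0
   vertex 4.7 3.0 4.1
   vertex 1.0 0.4 3.3
  endloop
 endfacet
 facet normal -0.562 -0.100 -0.821
  outer loop
   vertex 2.2 4.2 0.5
   vertex 3.5 1.0 0.0
   vertex 0.5 3.9 1.7
  endloop
 endfacet
 facet normal -0.520 0.293 0.802
  outer loop
   vertex 2.7 2.6 3.6
   vertex 0.5 3.9 1.7
   vertex 1.0 0.4 3.3
  endloop
 endfacet
 facet normal -0.254 0.065 0.965
  outer loop
   vertex 2.7 2.6 3.6
   vertex 1.0 0.4 3.3
   vertex 4.7 3.0 4.1
  endloop
 endfacet
 facet normal 0.928 0.146 -0.343
  outer loop
   vertex 4.0 4.4 2.8
   vertex 4.7 3.0 4.1
   vertex 3.5 1.0 0.0
  endloop
 endfacet
 facet normal 0.712 0.381 -0.590
  outer loop
   vertex 4.0 4.4 2.8
   vertex 3.5 1.0 0.0
   vertex 2.2 4.2 0.5
  endloop
 endfacet
 facet normal -0.151 0.988 0.033
  outer loop
   vertex 4.0 4.4 2.8
   vertex 2.2 4.2 0.5
   vertex 0.5 3.9 1.7
  endloop
 endfacet
 facet normal -0.320 0.568 0.759
  outer loop
   vertex 4.0 4.4 2.8
   vertex 0.5 3.9 1.7
   vertex 2.7 2.6 3.6
  endloop
 endfacet
 facet normal -0.305 0.562 0.769
  outer loop
   vertex 4.0 4.4 2.8
   vertex 2.7 2.6 3.6
   vertex 4.7 3.0 4.1
  endloop
 endfacet
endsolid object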